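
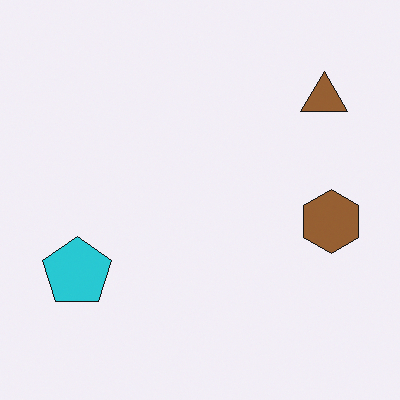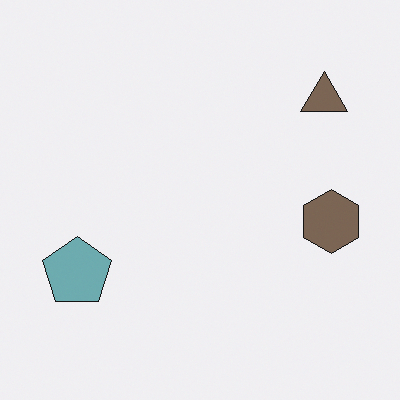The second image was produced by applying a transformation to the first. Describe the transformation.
The second image is the first heavily desaturated.

All colors are more muted and greyish — a global saturation change.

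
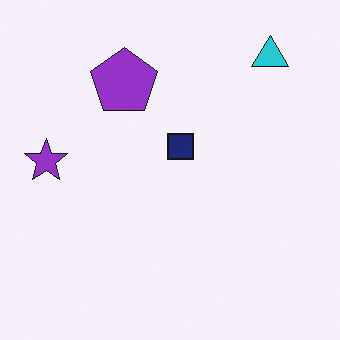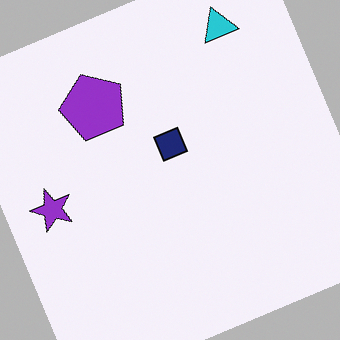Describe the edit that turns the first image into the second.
Rotated counter-clockwise by a moderate amount.

Every shape is tilted by the same angle and the image corners show triangular fill wedges — a whole-image rotation by a non-right angle.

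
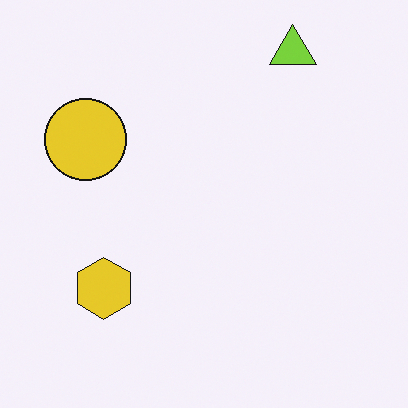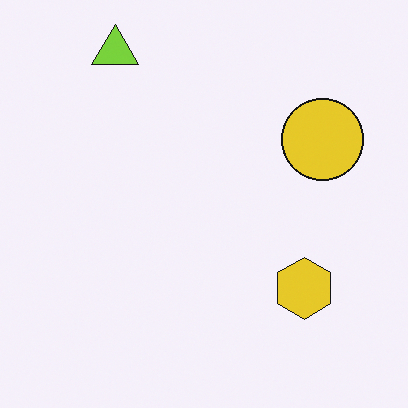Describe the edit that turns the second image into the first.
Flipped horizontally (left ↔ right).

The yellow circle is in the right of the second image and the left of the first — shapes on opposite sides of the vertical midline have swapped in a mirror flip.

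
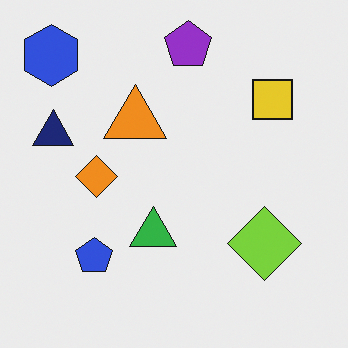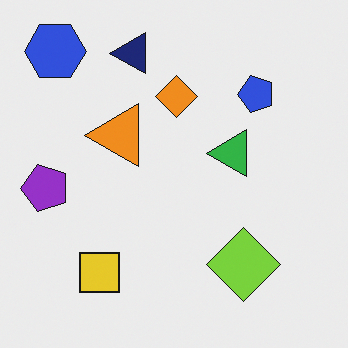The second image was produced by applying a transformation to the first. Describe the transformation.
Transposed (reflected across the top-left ↔ bottom-right diagonal).

Shapes have swapped their row and column positions — what was in the top-right is now in the bottom-left — a diagonal reflection.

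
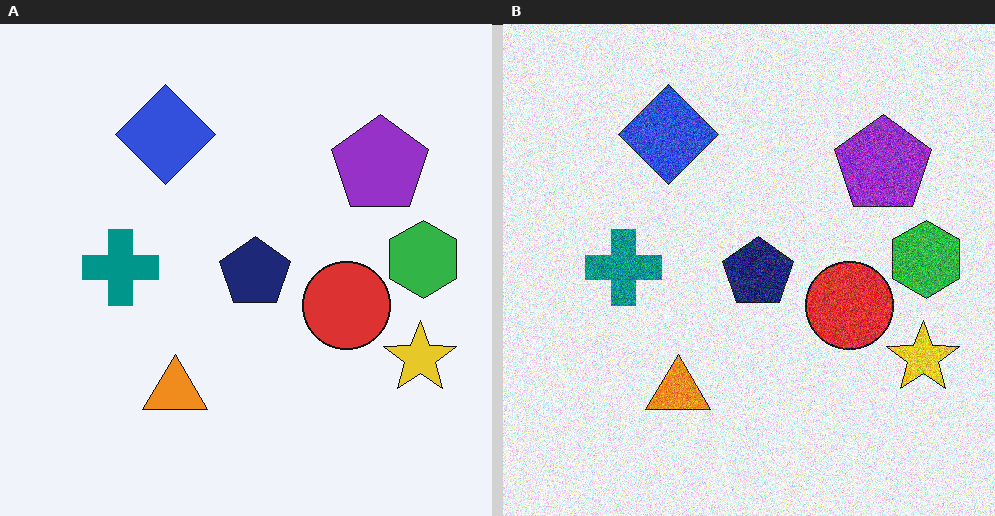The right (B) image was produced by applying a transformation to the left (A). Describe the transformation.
The transformation is: degraded with strong gaussian noise.

Random speckle covers the whole image, including the flat background.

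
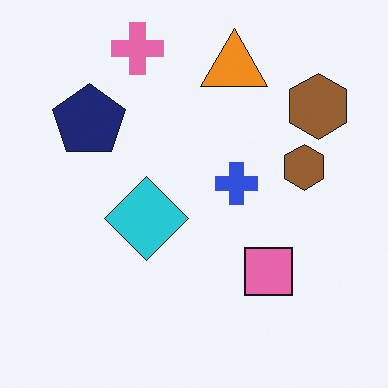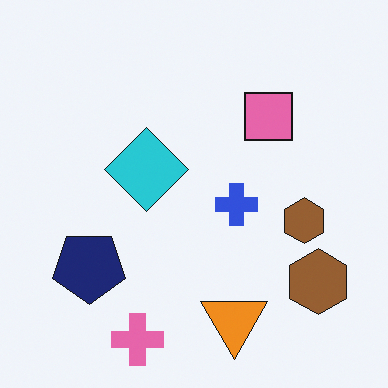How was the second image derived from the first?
The image was flipped vertically (top ↔ bottom).

The pink cross is in the top of the first image and the bottom of the second — shapes on opposite sides of the horizontal midline have swapped in a mirror flip.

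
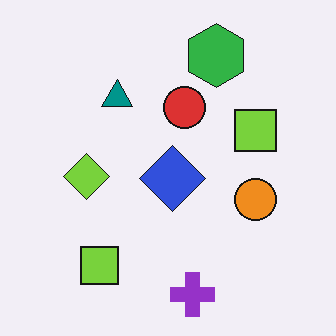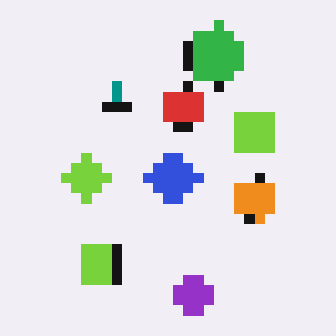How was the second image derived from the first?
It was heavily pixelated into large blocks.

Shapes are reduced to large square blocks; fine edges and outlines are lost — a downscale-then-upscale (mosaic) effect.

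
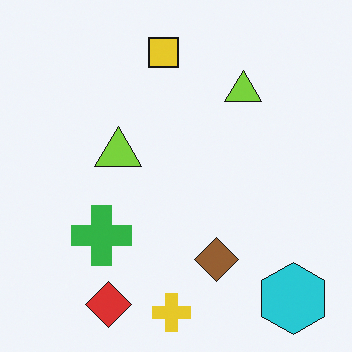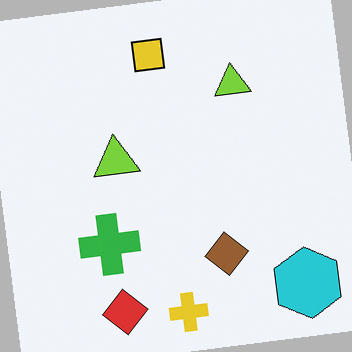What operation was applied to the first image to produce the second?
This is the original image rotated counter-clockwise by a small amount.

Every shape is tilted by the same angle and the image corners show triangular fill wedges — a whole-image rotation by a non-right angle.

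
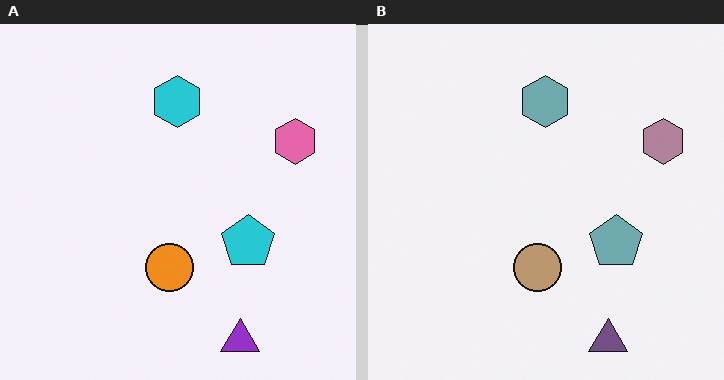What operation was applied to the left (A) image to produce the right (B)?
The image was made much more muted (saturation change).

All colors are more muted and greyish — a global saturation change.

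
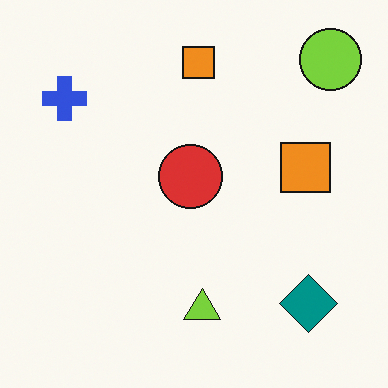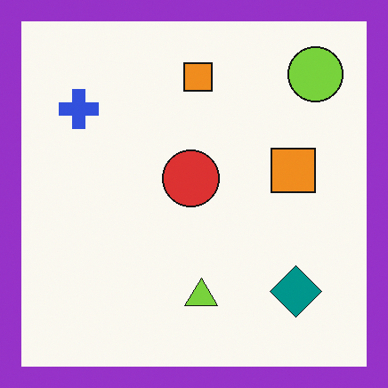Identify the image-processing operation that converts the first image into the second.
This is the original image framed with a purple border.

A solid purple frame runs around the edge of the second image, with the content slightly shrunk inside it.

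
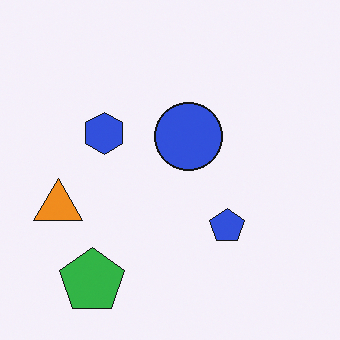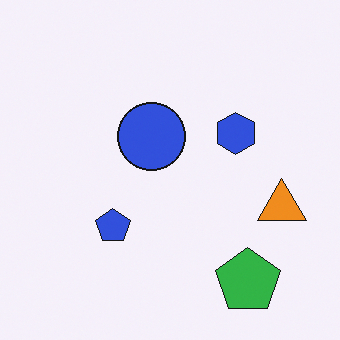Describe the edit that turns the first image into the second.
It was flipped horizontally (left ↔ right).

The orange triangle is in the left of the first image and the right of the second — shapes on opposite sides of the vertical midline have swapped in a mirror flip.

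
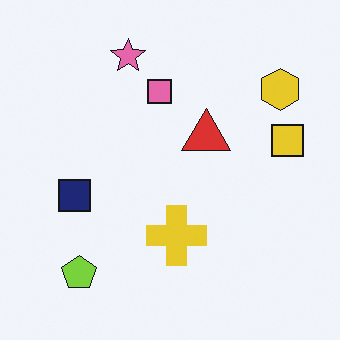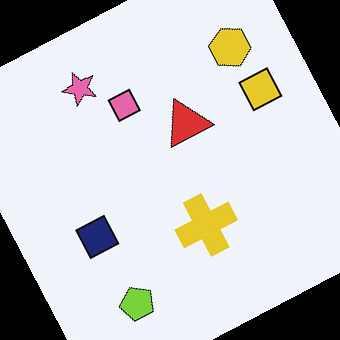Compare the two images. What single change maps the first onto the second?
It was rotated counter-clockwise by a clearly visible amount.

Every shape is tilted by the same angle and the image corners show triangular fill wedges — a whole-image rotation by a non-right angle.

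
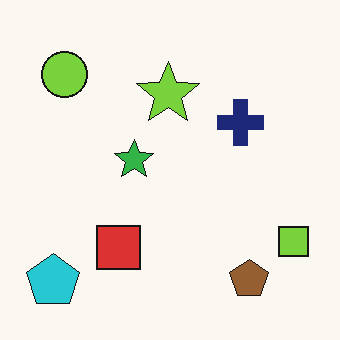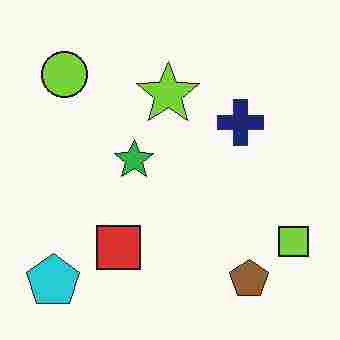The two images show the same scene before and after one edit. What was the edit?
This is the original image heavily JPEG-compressed with obvious blocking artifacts.

Blocky 8×8 compression artifacts appear around shape edges and the flat background shows ringing — characteristic JPEG degradation.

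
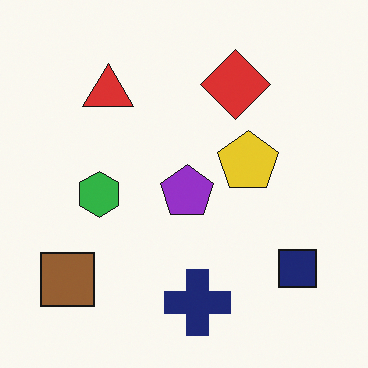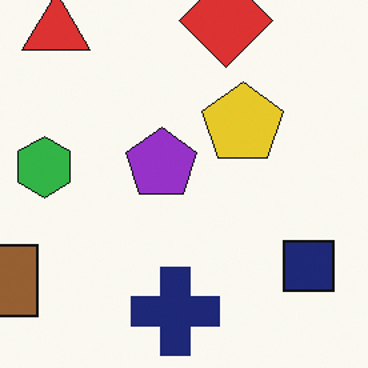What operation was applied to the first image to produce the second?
This is the original image cropped slightly and scaled back up.

The visible shapes are larger and the field of view is narrower; shapes near the original edges may be partly or wholly outside the frame — a crop-and-rescale.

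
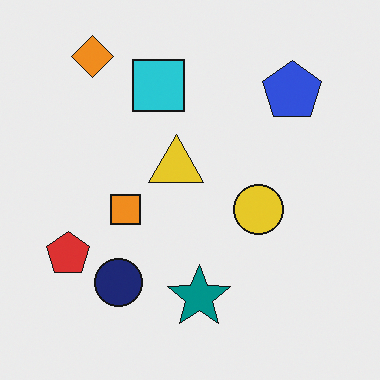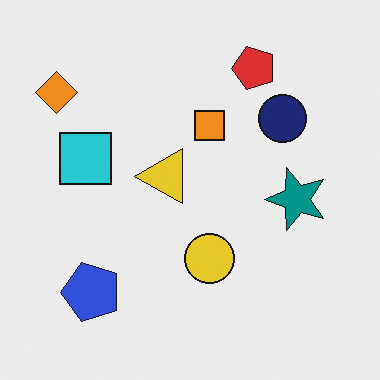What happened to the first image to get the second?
The second image is the first transposed (reflected across the top-left ↔ bottom-right diagonal).

Shapes have swapped their row and column positions — what was in the top-right is now in the bottom-left — a diagonal reflection.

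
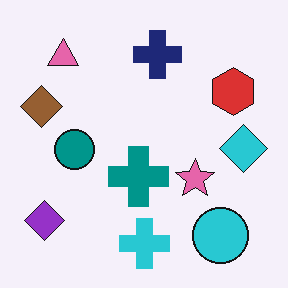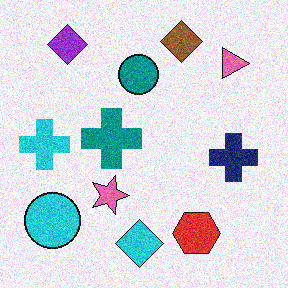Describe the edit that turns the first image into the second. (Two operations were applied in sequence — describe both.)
Rotated 90° clockwise, then degraded with visible gaussian noise.

The purple diamond sits in the bottom-left of the first image and the top-left of the second — consistent with a whole-image 90° clockwise rotation. Random speckle covers the whole image, including the flat background.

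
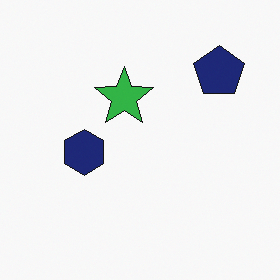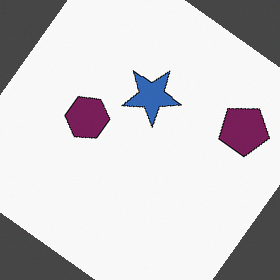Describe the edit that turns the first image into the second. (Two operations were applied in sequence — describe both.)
This is the original image rotated clockwise by a large amount — several tens of degrees, then hue-shifted through roughly a third of the color wheel.

Every shape is tilted by the same angle and the image corners show triangular fill wedges — a whole-image rotation by a non-right angle. Every shape's color has rotated by the same amount around the hue wheel — a uniform hue shift.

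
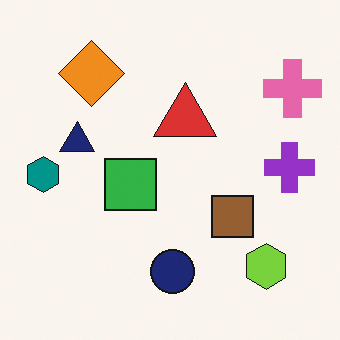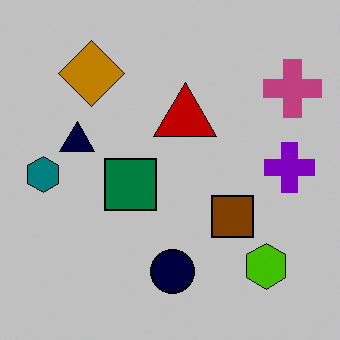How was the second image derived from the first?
Aggressively posterized.

Each flat color has snapped to a coarser quantized level — most visibly, the near-white background has dropped to a flat grey.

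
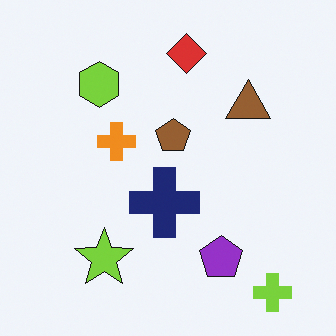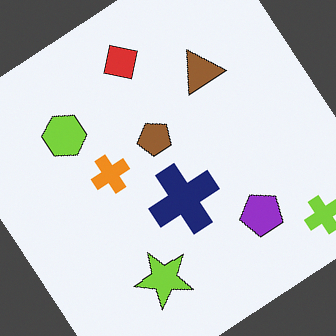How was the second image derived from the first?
The second image is the first rotated counter-clockwise by a large amount — several tens of degrees.

Every shape is tilted by the same angle and the image corners show triangular fill wedges — a whole-image rotation by a non-right angle.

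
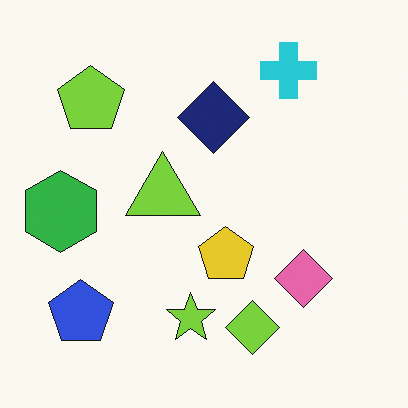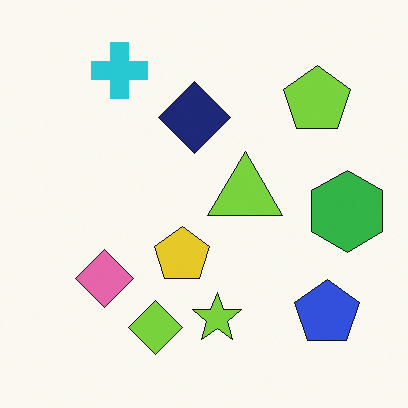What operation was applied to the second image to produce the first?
This is the original image flipped horizontally (left ↔ right).

The green hexagon is in the right of the second image and the left of the first — shapes on opposite sides of the vertical midline have swapped in a mirror flip.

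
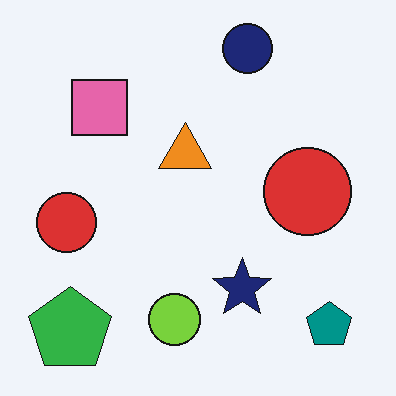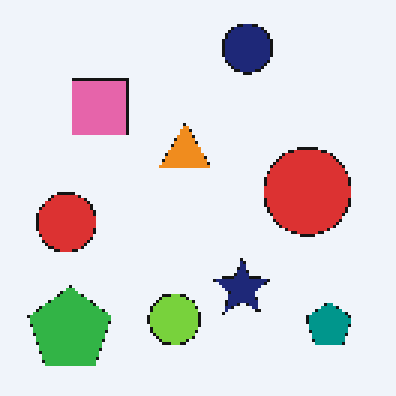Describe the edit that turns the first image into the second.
It was mildly pixelated.

Shapes are reduced to large square blocks; fine edges and outlines are lost — a downscale-then-upscale (mosaic) effect.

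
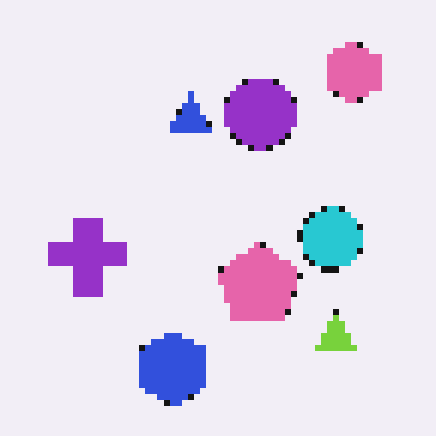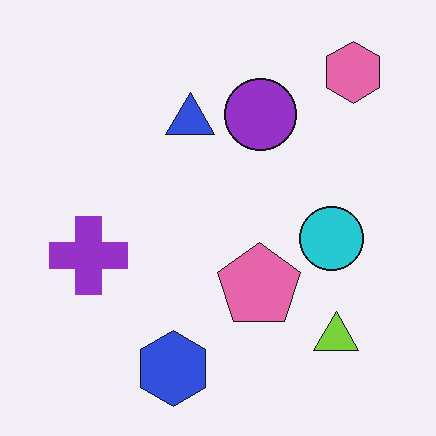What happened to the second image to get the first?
Pixelated into visible square blocks.

Shapes are reduced to large square blocks; fine edges and outlines are lost — a downscale-then-upscale (mosaic) effect.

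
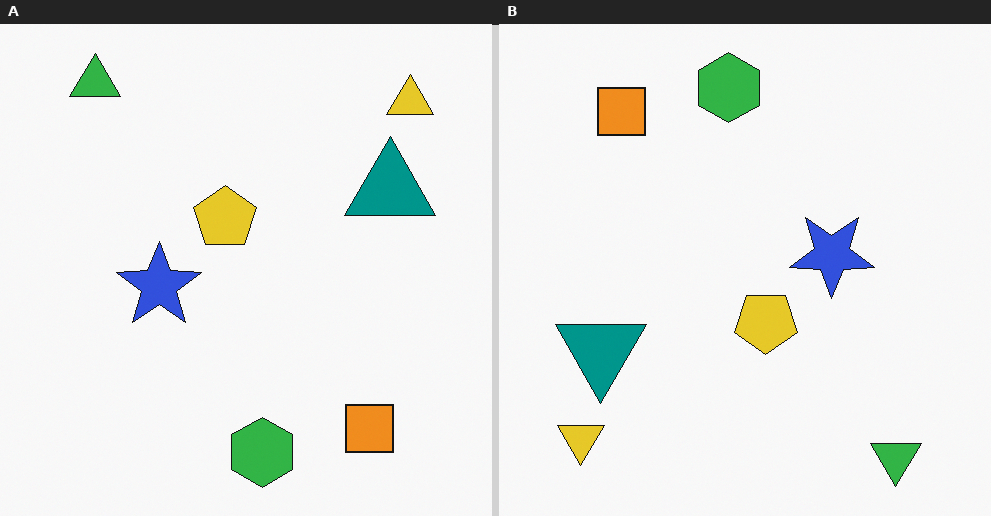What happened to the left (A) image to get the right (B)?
It was rotated 180°.

The green triangle sits in the top-left of the left (A) image and the bottom-right of the right (B) — consistent with a whole-image 180° rotation.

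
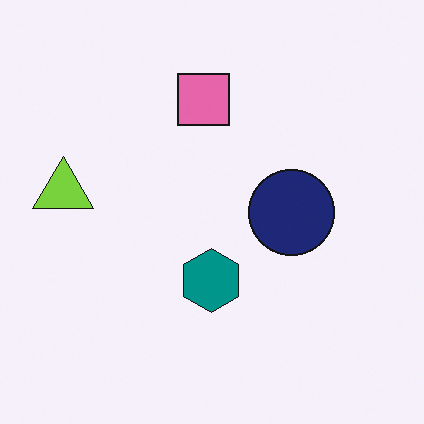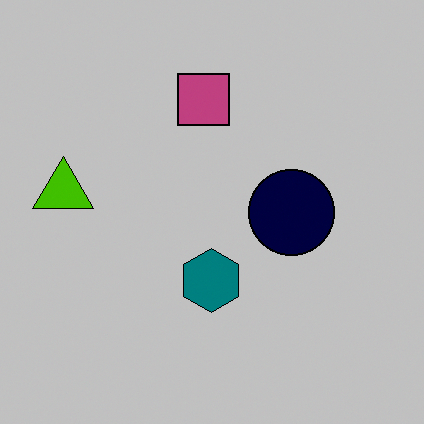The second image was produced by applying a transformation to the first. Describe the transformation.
Aggressively posterized.

Each flat color has snapped to a coarser quantized level — most visibly, the near-white background has dropped to a flat grey.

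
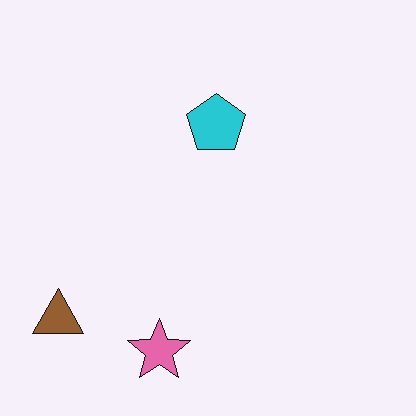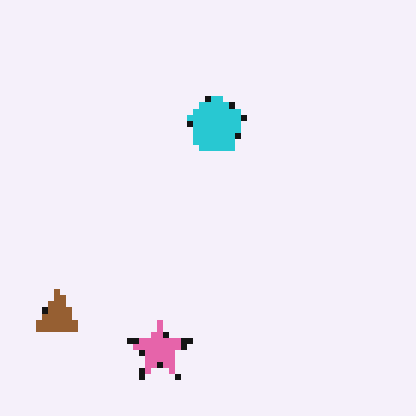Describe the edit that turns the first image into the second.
The second image is the first pixelated into visible square blocks.

Shapes are reduced to large square blocks; fine edges and outlines are lost — a downscale-then-upscale (mosaic) effect.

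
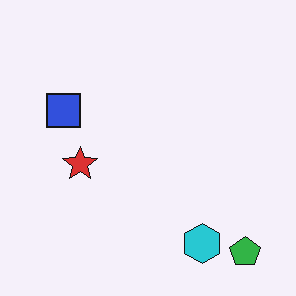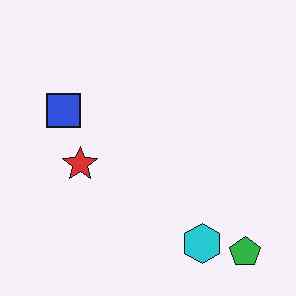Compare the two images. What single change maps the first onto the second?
The image was JPEG-compressed with visible artifacts.

Blocky 8×8 compression artifacts appear around shape edges and the flat background shows ringing — characteristic JPEG degradation.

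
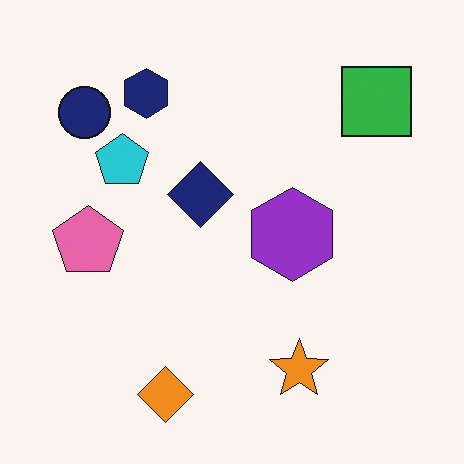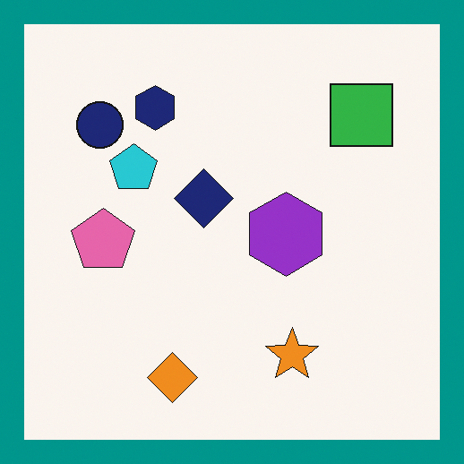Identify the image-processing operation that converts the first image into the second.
The second image is the first framed with a teal border.

A solid teal frame runs around the edge of the second image, with the content slightly shrunk inside it.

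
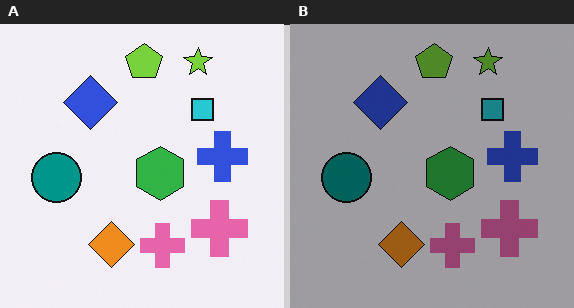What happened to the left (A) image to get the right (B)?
This is the original image noticeably darkened.

Every pixel — background and shapes alike — is uniformly darkened.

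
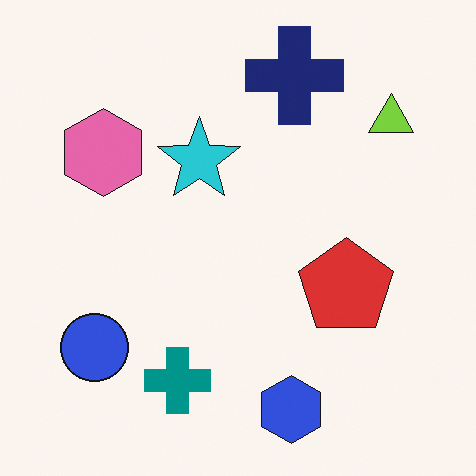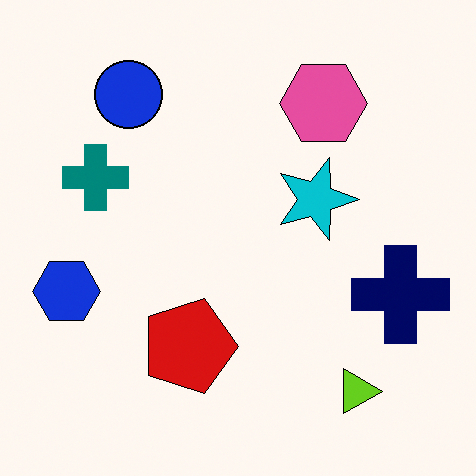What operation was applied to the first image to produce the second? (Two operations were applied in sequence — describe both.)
It was given slightly increased contrast, then rotated 90° clockwise.

Tones are pushed away from mid-grey across the whole image — a global contrast change. The lime triangle sits in the top-right of the first image and the bottom-right of the second — consistent with a whole-image 90° clockwise rotation.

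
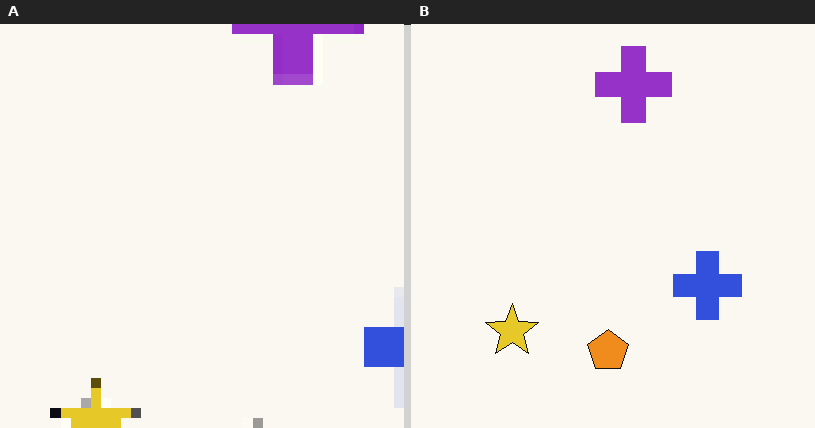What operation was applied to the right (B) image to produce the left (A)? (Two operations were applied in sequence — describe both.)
The image was cropped tightly and scaled back up, then coarsely pixelated.

The visible shapes are larger and the field of view is narrower; shapes near the original edges may be partly or wholly outside the frame — a crop-and-rescale. Shapes are reduced to large square blocks; fine edges and outlines are lost — a downscale-then-upscale (mosaic) effect.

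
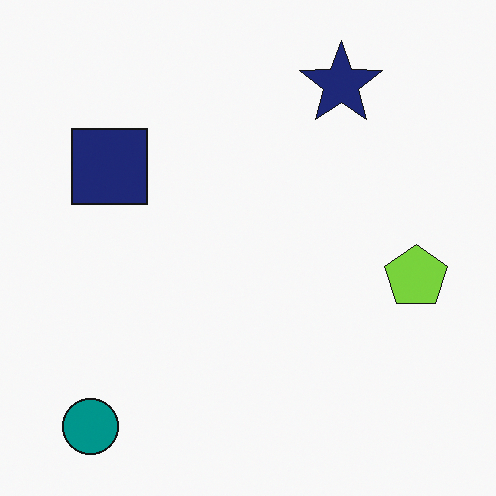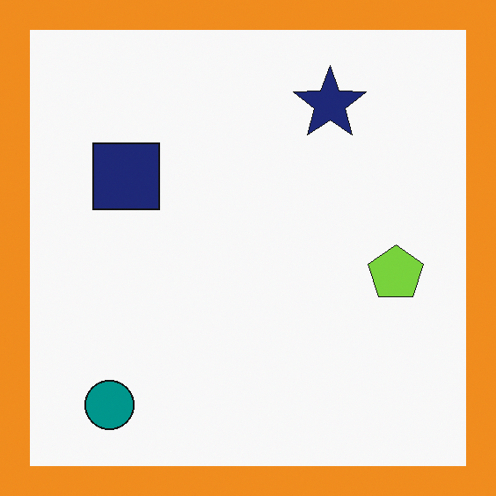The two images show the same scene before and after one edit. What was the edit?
The transformation is: framed with a orange border.

A solid orange frame runs around the edge of the second image, with the content slightly shrunk inside it.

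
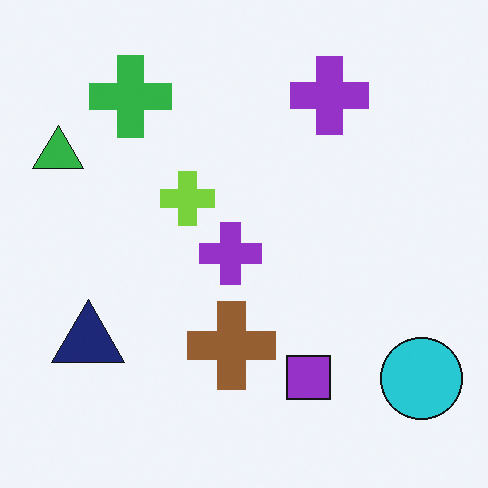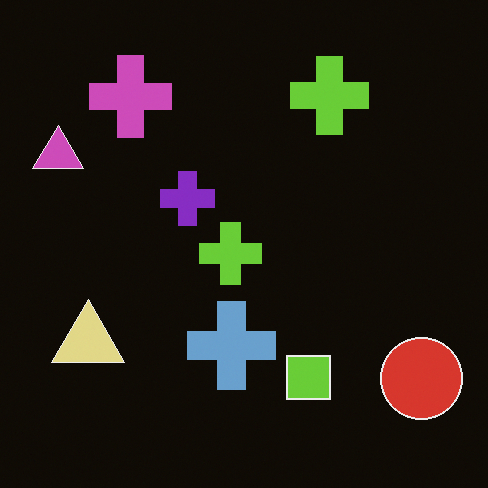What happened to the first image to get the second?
Color-inverted (negative).

The light background has become dark and every shape's color is its complement — a photographic negative.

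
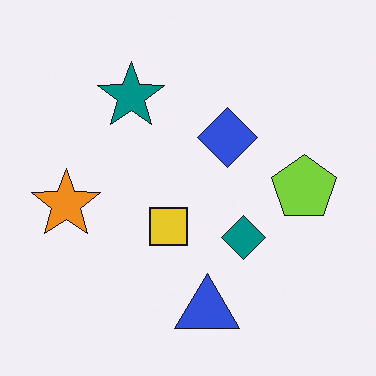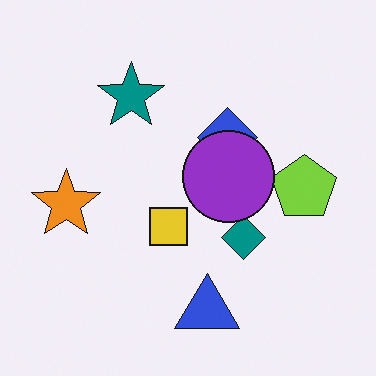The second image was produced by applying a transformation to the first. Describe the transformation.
This is the original image overlaid with an additional purple circle.

A purple circle appears in the second image that is absent from the first.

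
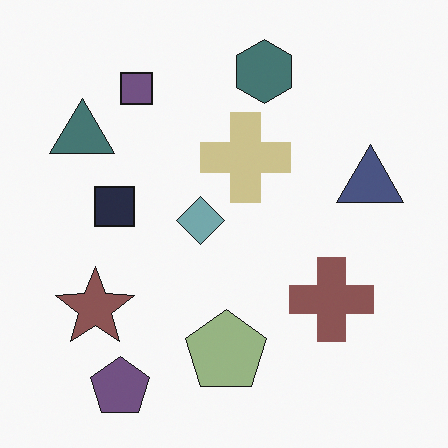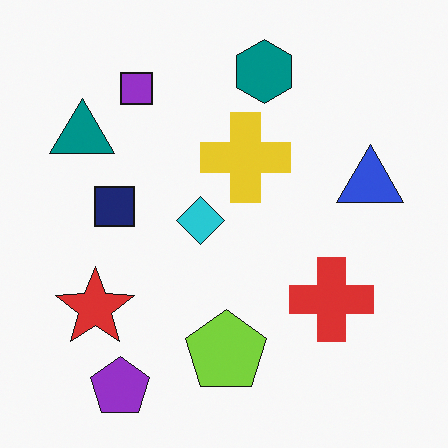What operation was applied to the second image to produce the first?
The image was made much more muted (saturation change).

All colors are more muted and greyish — a global saturation change.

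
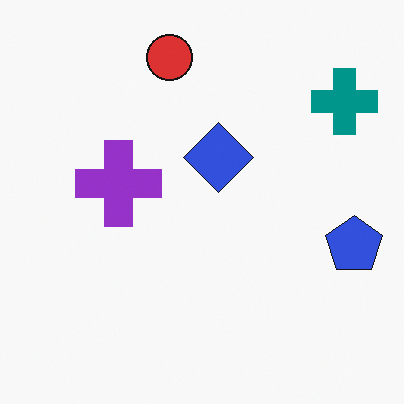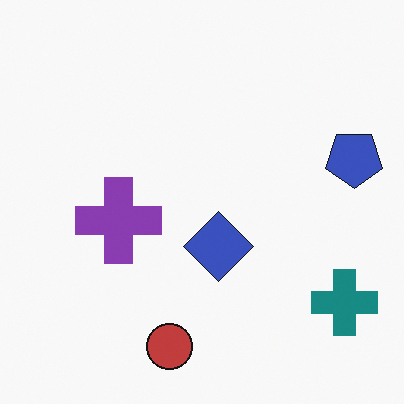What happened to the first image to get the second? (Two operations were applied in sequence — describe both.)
The second image is the first flipped vertically (top ↔ bottom), then slightly desaturated.

The red circle is in the top of the first image and the bottom of the second — shapes on opposite sides of the horizontal midline have swapped in a mirror flip. All colors are more muted and greyish — a global saturation change.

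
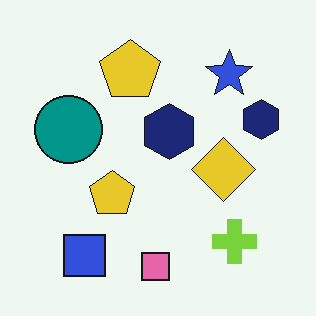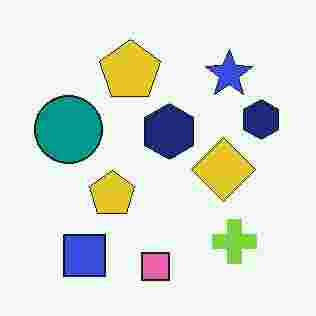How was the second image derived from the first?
It was degraded with heavy JPEG compression.

Blocky 8×8 compression artifacts appear around shape edges and the flat background shows ringing — characteristic JPEG degradation.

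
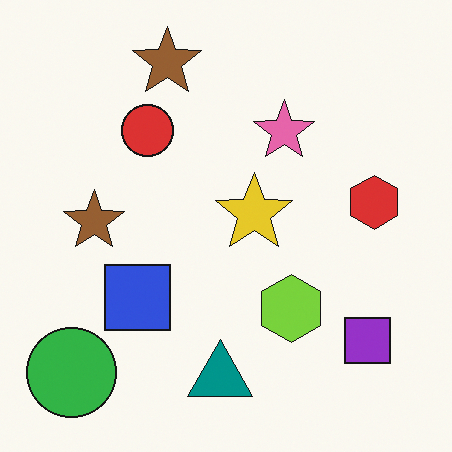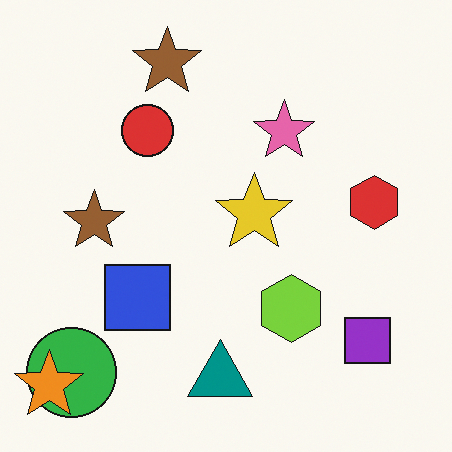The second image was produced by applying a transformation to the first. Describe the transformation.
Overlaid with an additional orange star.

An orange star appears in the second image that is absent from the first.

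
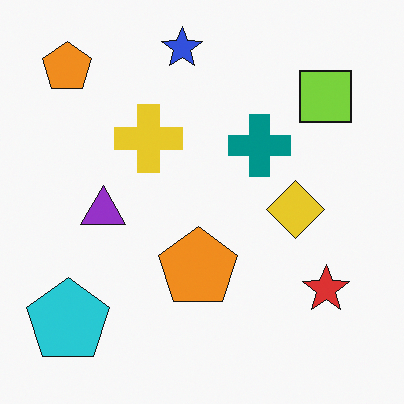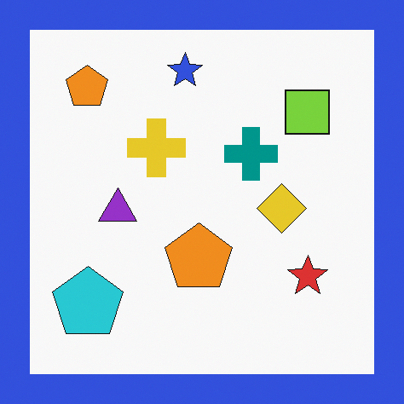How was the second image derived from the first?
It was framed with a blue border.

A solid blue frame runs around the edge of the second image, with the content slightly shrunk inside it.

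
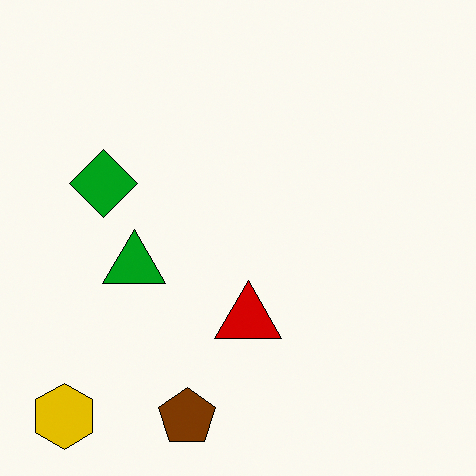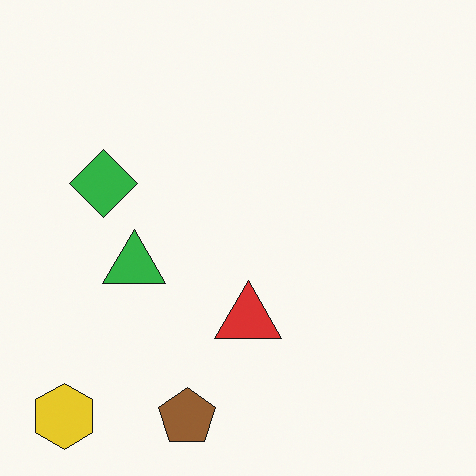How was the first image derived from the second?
The first image is the second given slightly increased contrast.

Tones are pushed away from mid-grey across the whole image — a global contrast change.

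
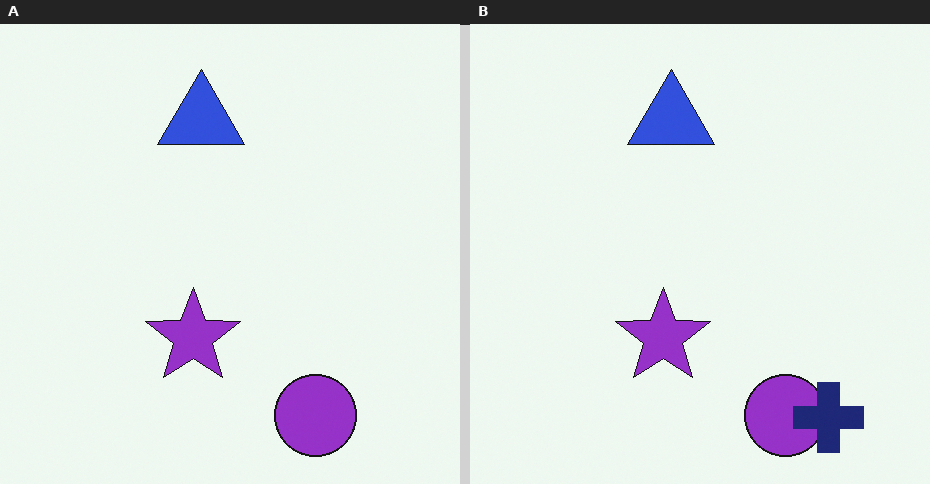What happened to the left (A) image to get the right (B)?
The transformation is: overlaid with an additional navy cross.

A navy cross appears in the right (B) image that is absent from the left (A).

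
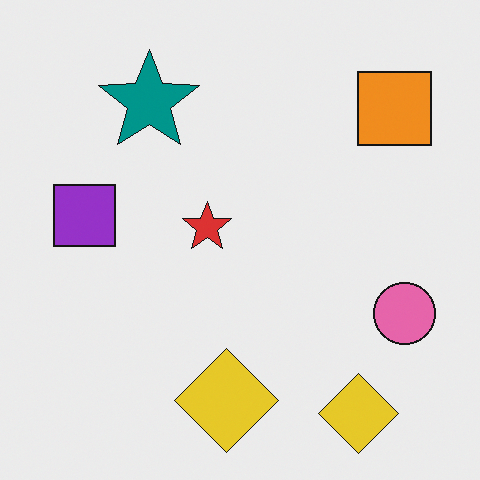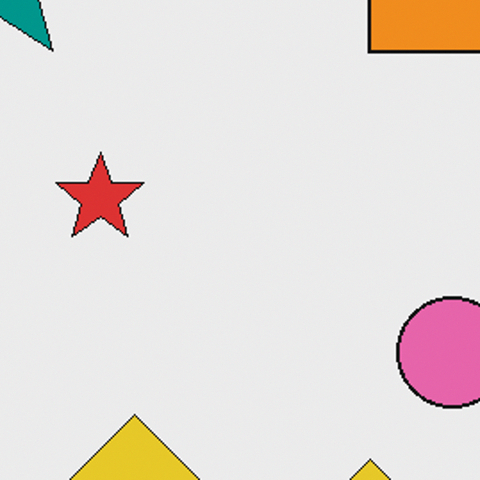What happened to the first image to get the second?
It was cropped to a noticeably smaller region and rescaled.

The visible shapes are larger and the field of view is narrower; shapes near the original edges may be partly or wholly outside the frame — a crop-and-rescale.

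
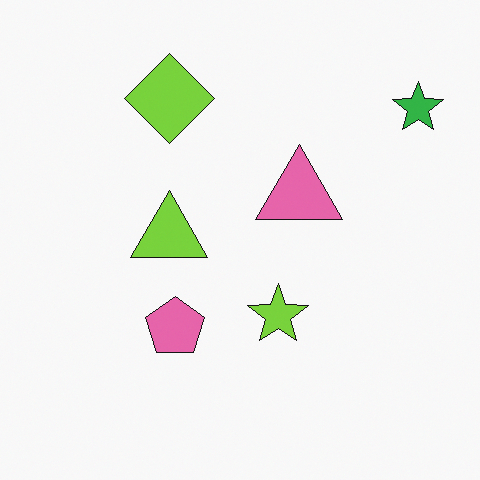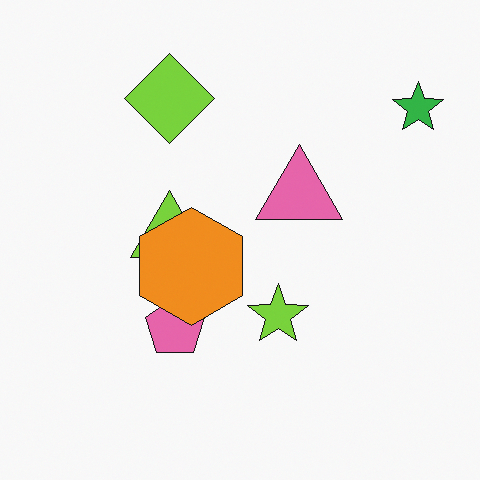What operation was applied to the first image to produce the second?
The transformation is: overlaid with an additional orange hexagon.

An orange hexagon appears in the second image that is absent from the first.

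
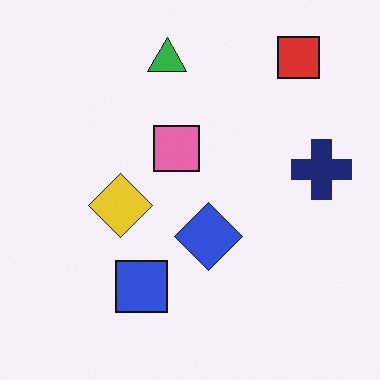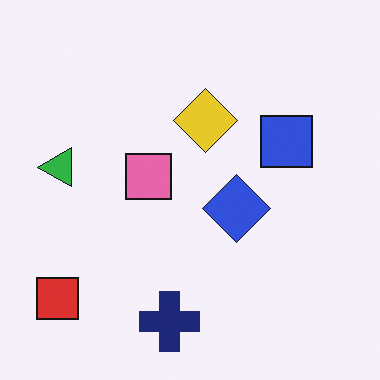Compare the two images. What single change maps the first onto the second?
This is the original image transposed (reflected across the top-left ↔ bottom-right diagonal).

Shapes have swapped their row and column positions — what was in the top-right is now in the bottom-left — a diagonal reflection.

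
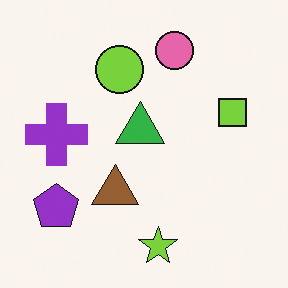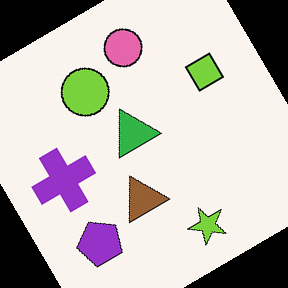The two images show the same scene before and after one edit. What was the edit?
It was rotated counter-clockwise by a large amount — several tens of degrees.

Every shape is tilted by the same angle and the image corners show triangular fill wedges — a whole-image rotation by a non-right angle.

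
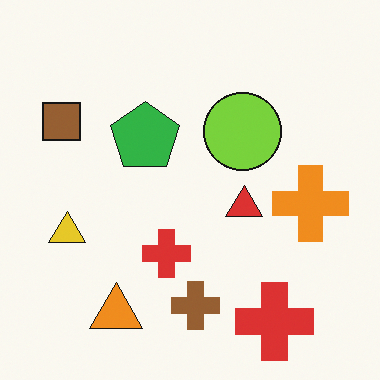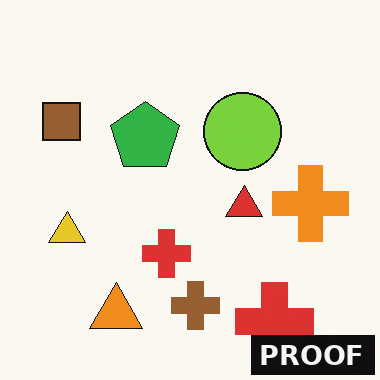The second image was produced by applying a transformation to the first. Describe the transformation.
The second image is the first watermarked with the text "PROOF" in the lower-right corner.

A dark label reading "PROOF" appears in the lower-right corner.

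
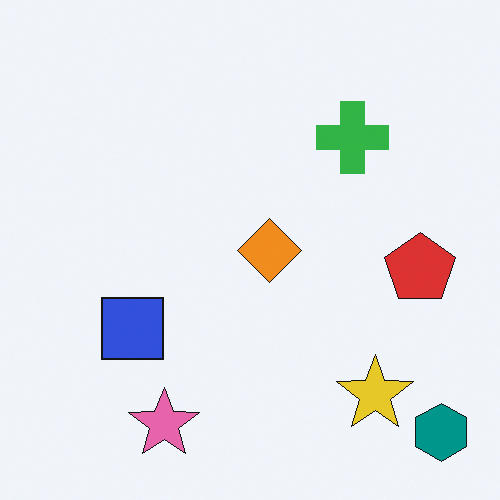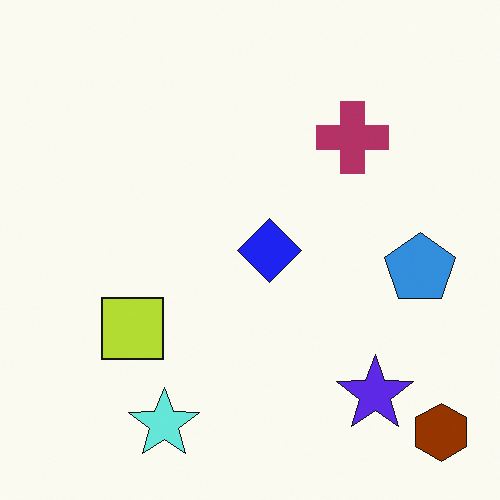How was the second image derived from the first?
The second image is the first hue-shifted through roughly half the color wheel.

Every shape's color has rotated by the same amount around the hue wheel — a uniform hue shift.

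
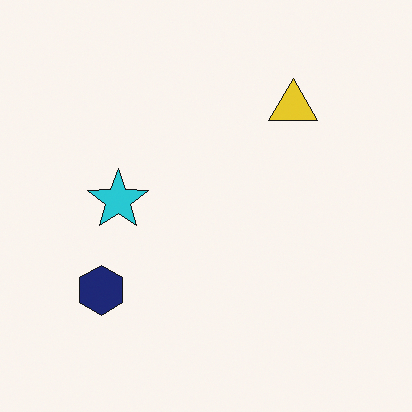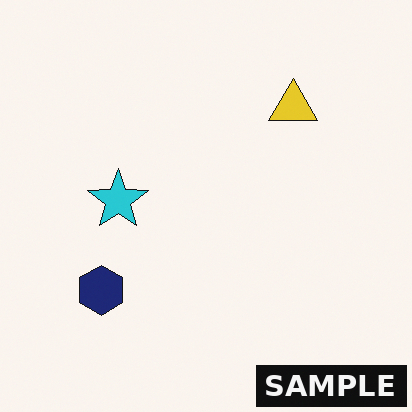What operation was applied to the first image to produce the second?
The transformation is: watermarked with the text "SAMPLE" in the lower-right corner.

A dark label reading "SAMPLE" appears in the lower-right corner.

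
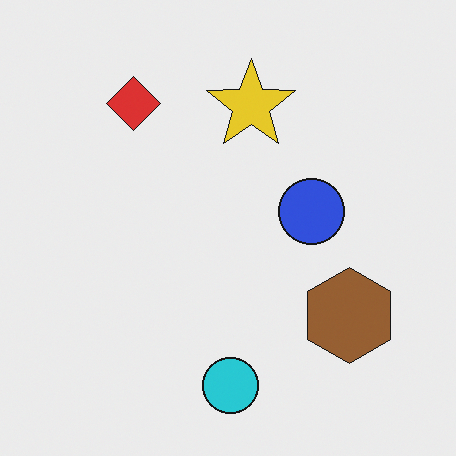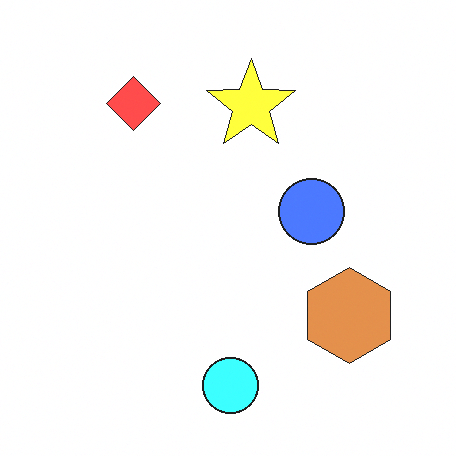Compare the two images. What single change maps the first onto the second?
The second image is the first brightened a lot.

Every pixel — background and shapes alike — is uniformly brightened.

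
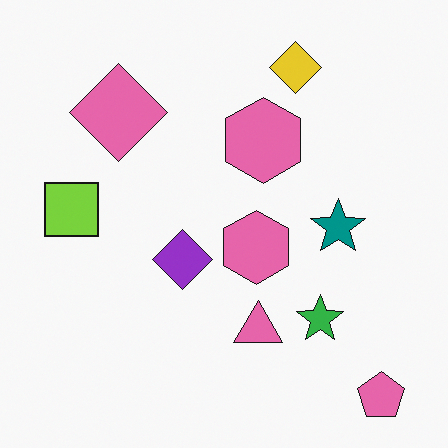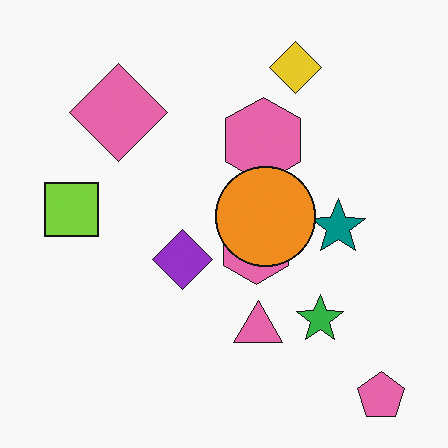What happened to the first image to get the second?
It was overlaid with an additional orange circle.

An orange circle appears in the second image that is absent from the first.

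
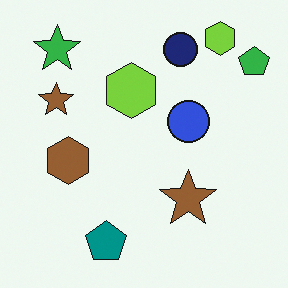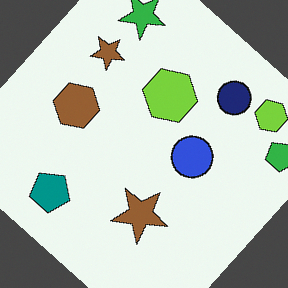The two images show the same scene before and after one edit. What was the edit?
This is the original image rotated clockwise by a large amount — several tens of degrees.

Every shape is tilted by the same angle and the image corners show triangular fill wedges — a whole-image rotation by a non-right angle.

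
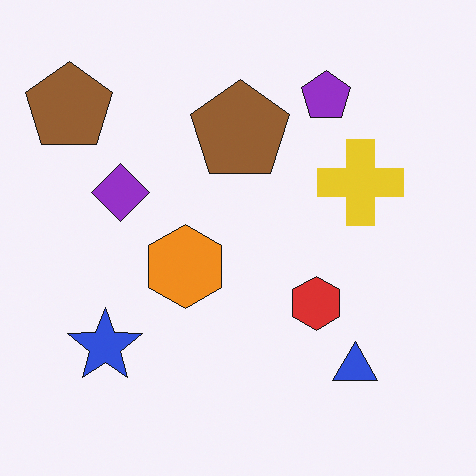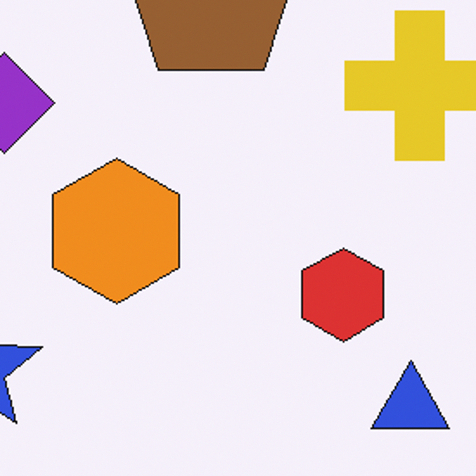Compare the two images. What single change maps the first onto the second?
Cropped to a noticeably smaller region and rescaled.

The visible shapes are larger and the field of view is narrower; shapes near the original edges may be partly or wholly outside the frame — a crop-and-rescale.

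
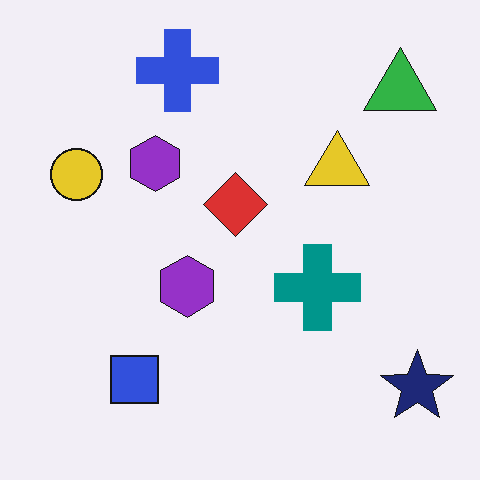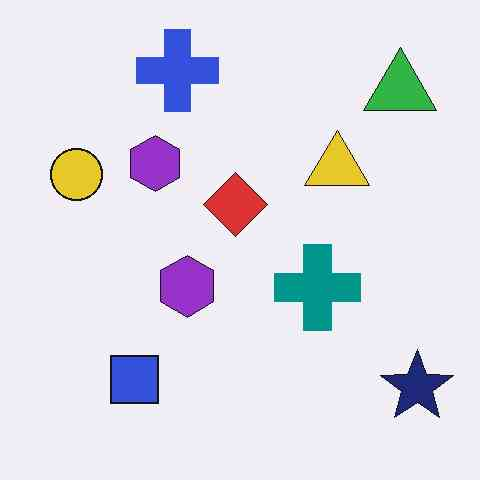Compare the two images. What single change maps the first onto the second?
The transformation is: JPEG-compressed with visible artifacts.

Blocky 8×8 compression artifacts appear around shape edges and the flat background shows ringing — characteristic JPEG degradation.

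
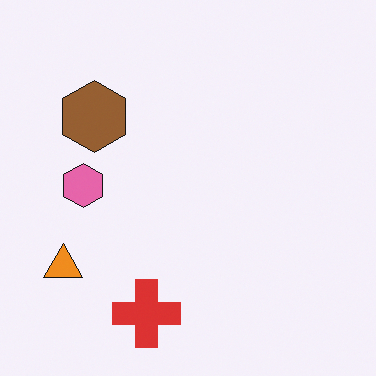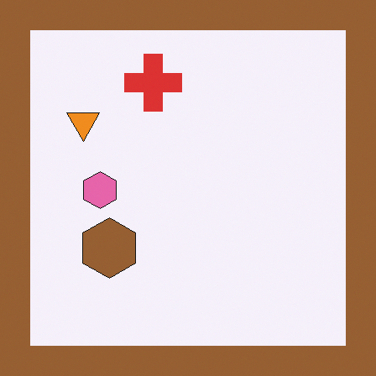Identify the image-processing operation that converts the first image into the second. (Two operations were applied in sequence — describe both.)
The second image is the first flipped vertically (top ↔ bottom), then framed with a brown border.

The red cross is in the bottom of the first image and the top of the second — shapes on opposite sides of the horizontal midline have swapped in a mirror flip. A solid brown frame runs around the edge of the second image, with the content slightly shrunk inside it.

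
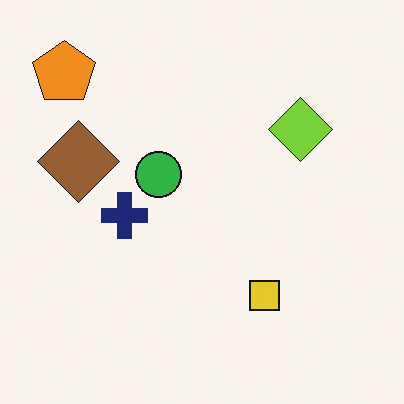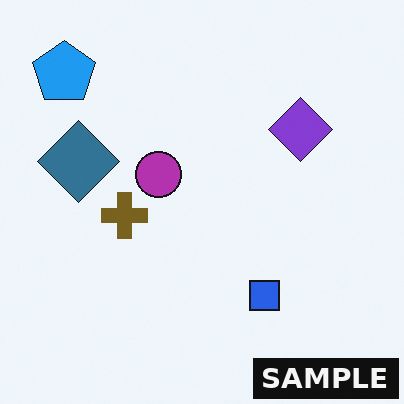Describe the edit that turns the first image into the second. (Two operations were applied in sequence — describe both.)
It was hue-shifted through roughly half the color wheel, then watermarked with the text "SAMPLE" in the lower-right corner.

Every shape's color has rotated by the same amount around the hue wheel — a uniform hue shift. A dark label reading "SAMPLE" appears in the lower-right corner.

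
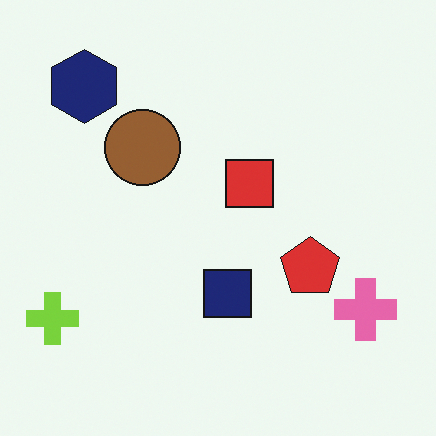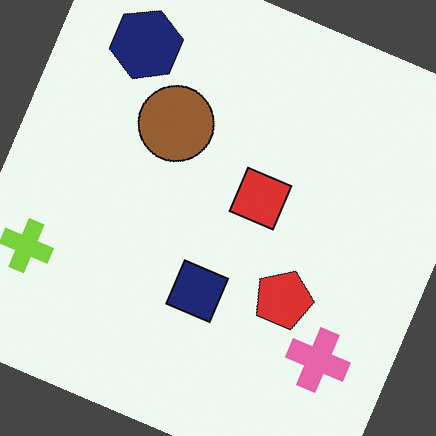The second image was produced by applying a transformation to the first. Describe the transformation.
This is the original image rotated clockwise by a moderate amount.

Every shape is tilted by the same angle and the image corners show triangular fill wedges — a whole-image rotation by a non-right angle.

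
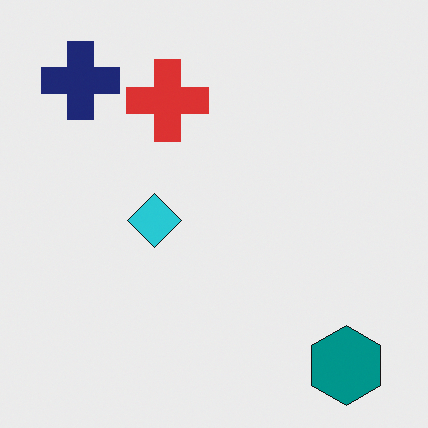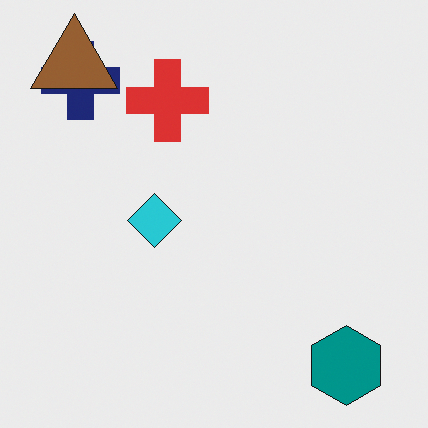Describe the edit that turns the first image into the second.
This is the original image overlaid with an additional brown triangle.

A brown triangle appears in the second image that is absent from the first.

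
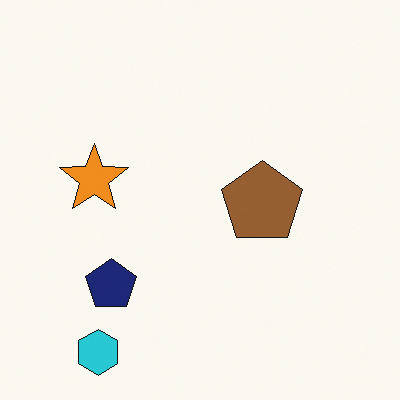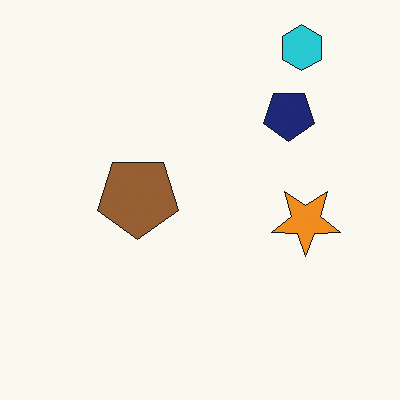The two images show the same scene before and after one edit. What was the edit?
It was rotated 180°.

The cyan hexagon sits in the bottom-left of the first image and the top-right of the second — consistent with a whole-image 180° rotation.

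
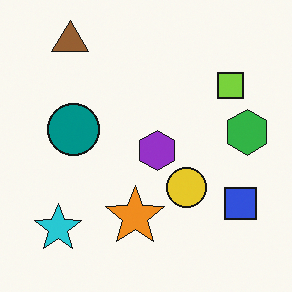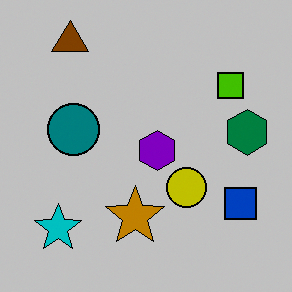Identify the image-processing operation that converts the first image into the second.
Aggressively posterized.

Each flat color has snapped to a coarser quantized level — most visibly, the near-white background has dropped to a flat grey.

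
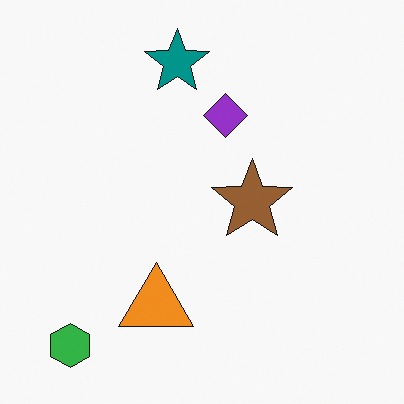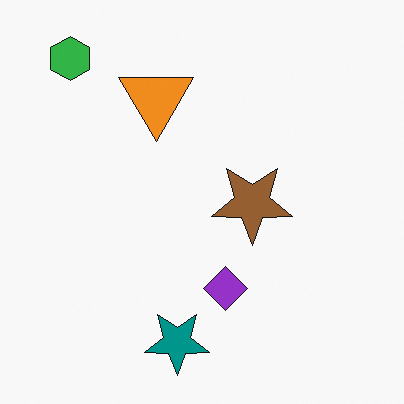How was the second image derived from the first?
This is the original image flipped vertically (top ↔ bottom).

The green hexagon is in the bottom-left of the first image and the top-left of the second — shapes on opposite sides of the horizontal midline have swapped in a mirror flip.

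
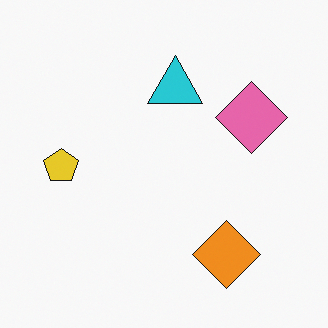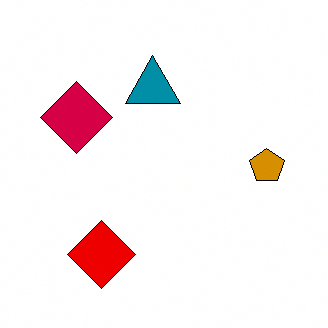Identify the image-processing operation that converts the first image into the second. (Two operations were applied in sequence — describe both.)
The image was flipped horizontally (left ↔ right), then boosted in contrast.

The yellow pentagon is in the left of the first image and the right of the second — shapes on opposite sides of the vertical midline have swapped in a mirror flip. Tones are pushed away from mid-grey across the whole image — a global contrast change.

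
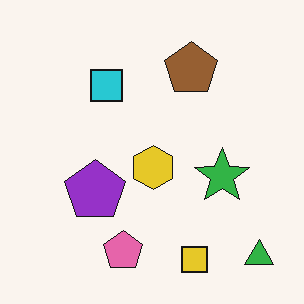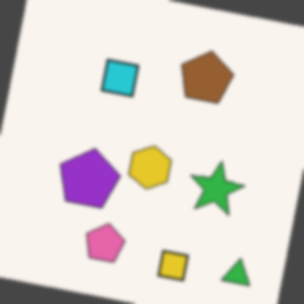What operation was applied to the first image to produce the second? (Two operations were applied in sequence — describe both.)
The image was rotated clockwise by a small amount, then lightly blurred.

Every shape is tilted by the same angle and the image corners show triangular fill wedges — a whole-image rotation by a non-right angle. Shape edges and outlines are uniformly softened across the whole image.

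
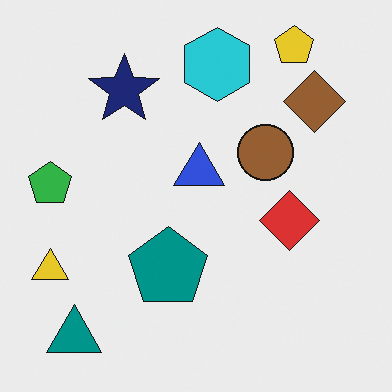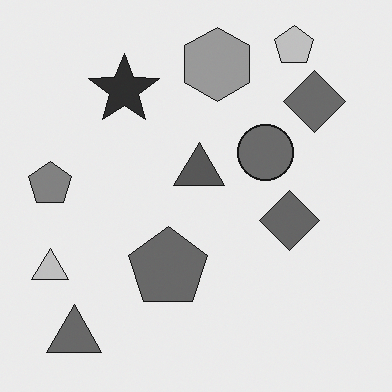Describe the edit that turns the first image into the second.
Converted to grayscale.

All color is removed — every shape is now a shade of grey.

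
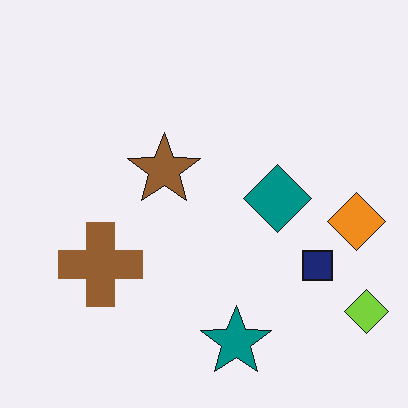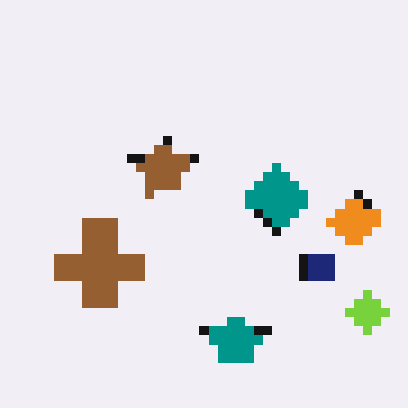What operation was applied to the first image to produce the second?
The image was heavily pixelated into large blocks.

Shapes are reduced to large square blocks; fine edges and outlines are lost — a downscale-then-upscale (mosaic) effect.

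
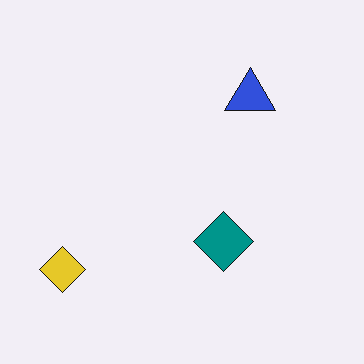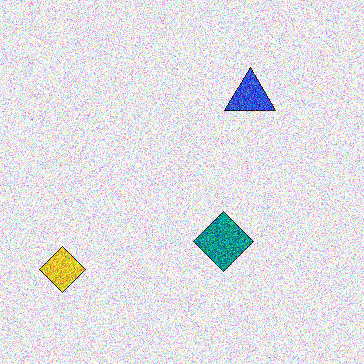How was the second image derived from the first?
This is the original image degraded with a thick layer of grain.

Random speckle covers the whole image, including the flat background.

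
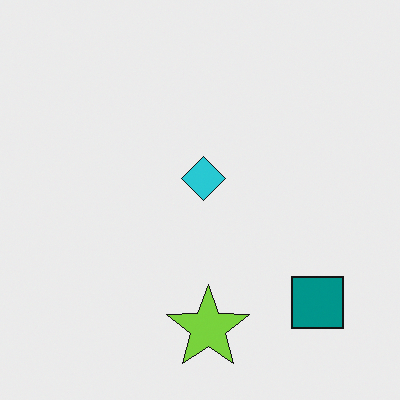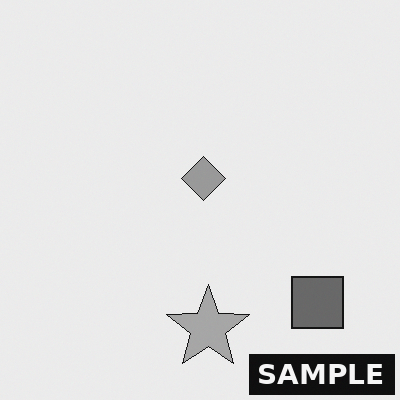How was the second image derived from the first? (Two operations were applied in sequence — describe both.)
Converted to grayscale, then watermarked with the text "SAMPLE" in the lower-right corner.

All color is removed — every shape is now a shade of grey. A dark label reading "SAMPLE" appears in the lower-right corner.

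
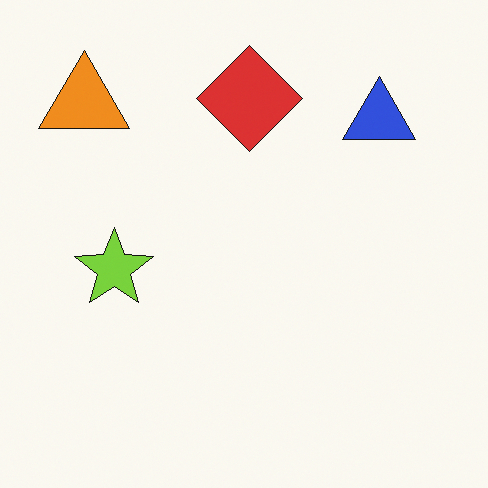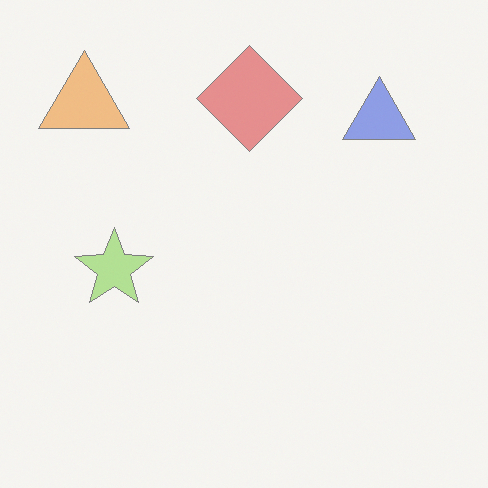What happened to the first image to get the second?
This is the original image given much lower contrast.

Tones are pushed toward mid-grey across the whole image — a global contrast change.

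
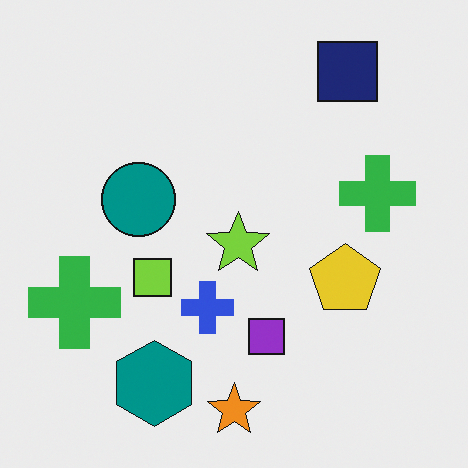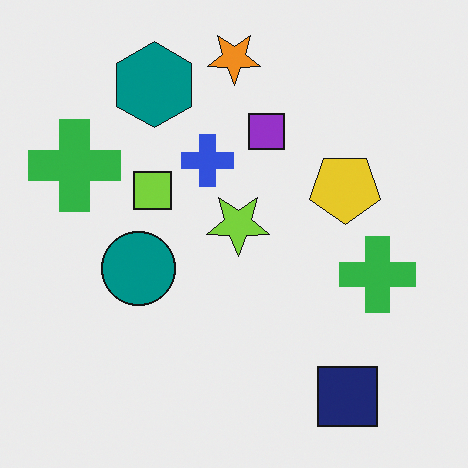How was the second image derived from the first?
The transformation is: flipped vertically (top ↔ bottom).

The orange star is in the bottom of the first image and the top of the second — shapes on opposite sides of the horizontal midline have swapped in a mirror flip.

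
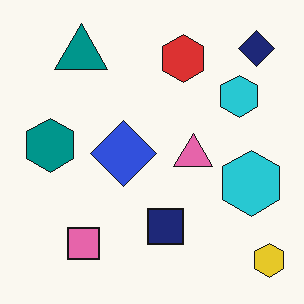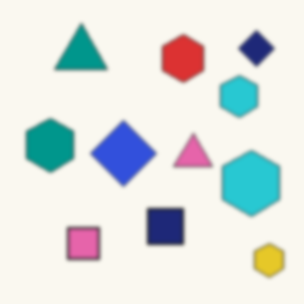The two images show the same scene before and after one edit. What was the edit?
The image was given a subtle gaussian blur.

Shape edges and outlines are uniformly softened across the whole image.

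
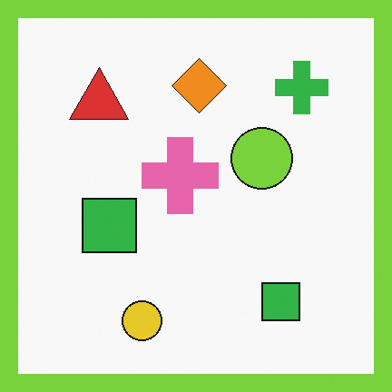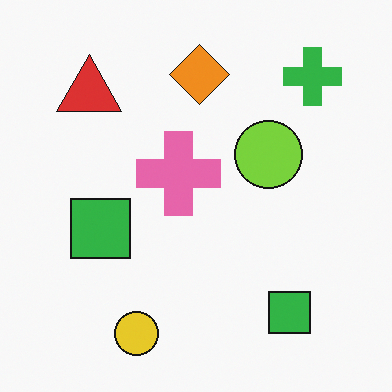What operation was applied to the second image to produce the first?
This is the original image framed with a lime border.

A solid lime frame runs around the edge of the first image, with the content slightly shrunk inside it.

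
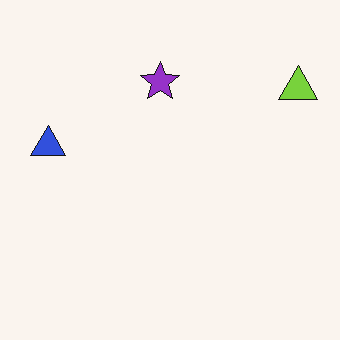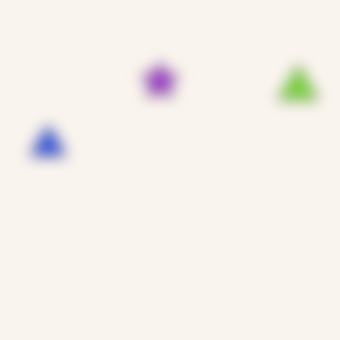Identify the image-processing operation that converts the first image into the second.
It was strongly gaussian-blurred.

Shape edges and outlines are uniformly softened across the whole image.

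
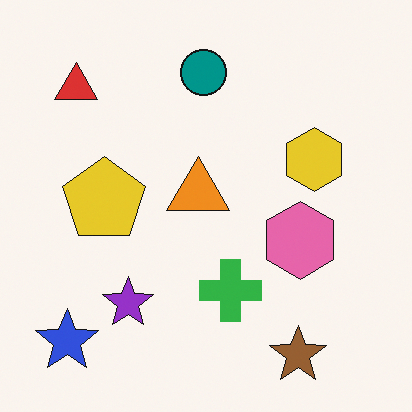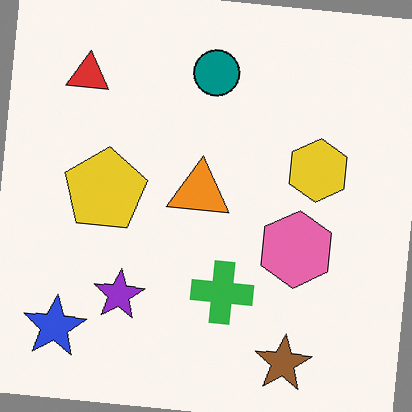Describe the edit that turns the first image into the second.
It was rotated clockwise by a few degrees.

Every shape is tilted by the same angle and the image corners show triangular fill wedges — a whole-image rotation by a non-right angle.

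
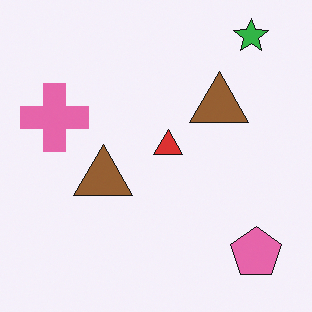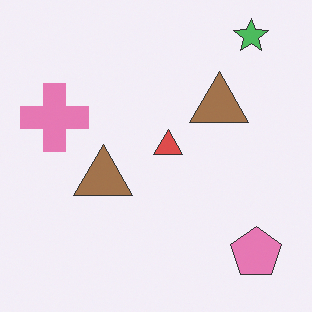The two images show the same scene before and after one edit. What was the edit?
The second image is the first given slightly reduced contrast.

Tones are pushed toward mid-grey across the whole image — a global contrast change.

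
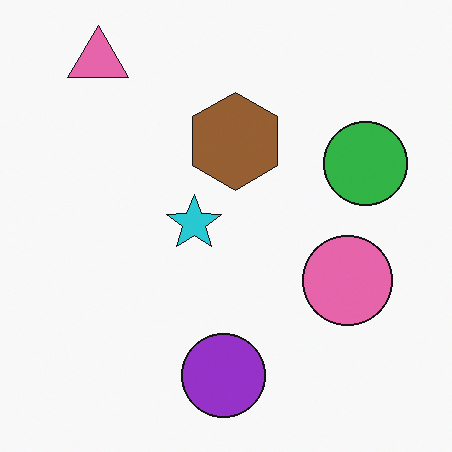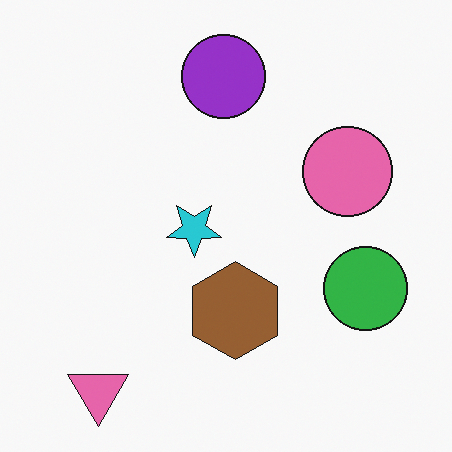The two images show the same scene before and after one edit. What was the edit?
Flipped vertically (top ↔ bottom).

The pink triangle is in the top-left of the first image and the bottom-left of the second — shapes on opposite sides of the horizontal midline have swapped in a mirror flip.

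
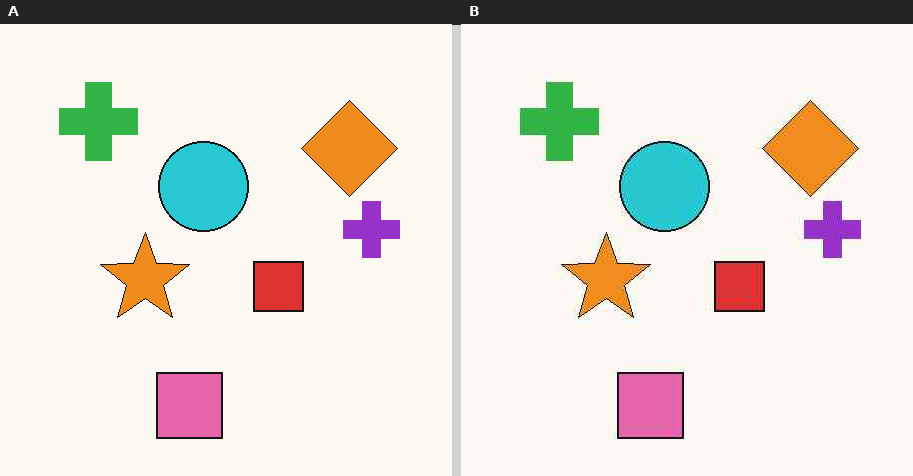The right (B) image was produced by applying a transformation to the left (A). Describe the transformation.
It was given moderate JPEG compression.

Blocky 8×8 compression artifacts appear around shape edges and the flat background shows ringing — characteristic JPEG degradation.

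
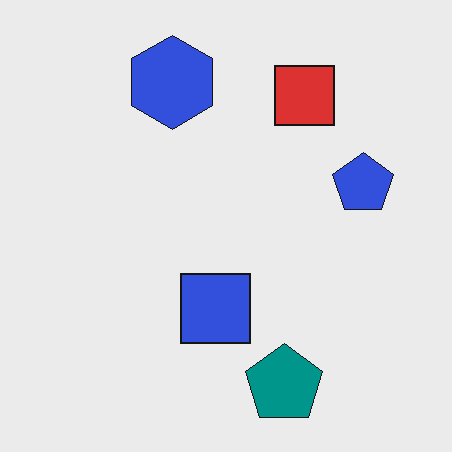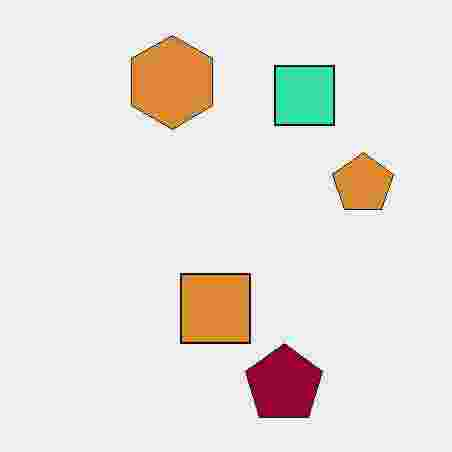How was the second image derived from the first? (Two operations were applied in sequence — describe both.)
It was hue-shifted through roughly half the color wheel, then degraded with heavy JPEG compression.

Every shape's color has rotated by the same amount around the hue wheel — a uniform hue shift. Blocky 8×8 compression artifacts appear around shape edges and the flat background shows ringing — characteristic JPEG degradation.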